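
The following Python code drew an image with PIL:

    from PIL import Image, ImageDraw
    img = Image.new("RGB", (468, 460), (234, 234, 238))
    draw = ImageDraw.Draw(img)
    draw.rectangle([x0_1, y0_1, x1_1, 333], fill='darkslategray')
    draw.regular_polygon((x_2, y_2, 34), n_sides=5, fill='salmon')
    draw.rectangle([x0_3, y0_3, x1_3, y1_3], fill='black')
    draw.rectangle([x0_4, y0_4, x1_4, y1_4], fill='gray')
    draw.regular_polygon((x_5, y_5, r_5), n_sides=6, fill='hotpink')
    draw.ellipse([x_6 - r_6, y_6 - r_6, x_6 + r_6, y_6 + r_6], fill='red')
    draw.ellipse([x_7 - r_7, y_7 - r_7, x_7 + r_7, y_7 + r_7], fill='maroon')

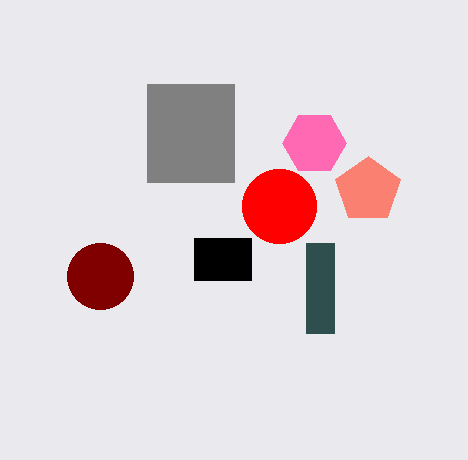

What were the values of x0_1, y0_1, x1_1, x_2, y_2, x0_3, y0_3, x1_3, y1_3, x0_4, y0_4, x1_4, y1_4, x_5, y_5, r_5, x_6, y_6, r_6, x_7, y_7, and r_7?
x0_1 = 306; y0_1 = 243; x1_1 = 334; x_2 = 368; y_2 = 190; x0_3 = 194; y0_3 = 238; x1_3 = 251; y1_3 = 280; x0_4 = 147; y0_4 = 84; x1_4 = 234; y1_4 = 182; x_5 = 314; y_5 = 143; r_5 = 32; x_6 = 279; y_6 = 206; r_6 = 37; x_7 = 100; y_7 = 276; r_7 = 33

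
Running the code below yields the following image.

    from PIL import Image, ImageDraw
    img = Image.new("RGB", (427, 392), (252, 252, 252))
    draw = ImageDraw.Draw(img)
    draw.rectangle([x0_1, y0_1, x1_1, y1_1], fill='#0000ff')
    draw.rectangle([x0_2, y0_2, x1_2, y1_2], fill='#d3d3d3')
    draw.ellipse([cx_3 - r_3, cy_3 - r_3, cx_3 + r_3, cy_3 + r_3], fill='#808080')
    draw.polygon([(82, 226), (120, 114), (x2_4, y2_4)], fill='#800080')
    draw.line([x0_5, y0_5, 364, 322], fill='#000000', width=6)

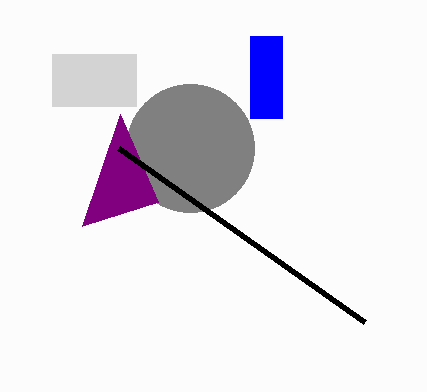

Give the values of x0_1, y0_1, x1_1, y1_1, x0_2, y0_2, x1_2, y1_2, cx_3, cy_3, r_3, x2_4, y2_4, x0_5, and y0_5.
x0_1 = 250
y0_1 = 36
x1_1 = 282
y1_1 = 118
x0_2 = 52
y0_2 = 54
x1_2 = 136
y1_2 = 106
cx_3 = 190
cy_3 = 148
r_3 = 64
x2_4 = 158
y2_4 = 202
x0_5 = 118
y0_5 = 148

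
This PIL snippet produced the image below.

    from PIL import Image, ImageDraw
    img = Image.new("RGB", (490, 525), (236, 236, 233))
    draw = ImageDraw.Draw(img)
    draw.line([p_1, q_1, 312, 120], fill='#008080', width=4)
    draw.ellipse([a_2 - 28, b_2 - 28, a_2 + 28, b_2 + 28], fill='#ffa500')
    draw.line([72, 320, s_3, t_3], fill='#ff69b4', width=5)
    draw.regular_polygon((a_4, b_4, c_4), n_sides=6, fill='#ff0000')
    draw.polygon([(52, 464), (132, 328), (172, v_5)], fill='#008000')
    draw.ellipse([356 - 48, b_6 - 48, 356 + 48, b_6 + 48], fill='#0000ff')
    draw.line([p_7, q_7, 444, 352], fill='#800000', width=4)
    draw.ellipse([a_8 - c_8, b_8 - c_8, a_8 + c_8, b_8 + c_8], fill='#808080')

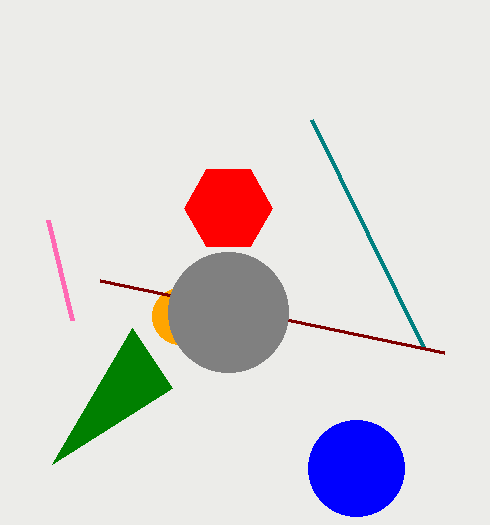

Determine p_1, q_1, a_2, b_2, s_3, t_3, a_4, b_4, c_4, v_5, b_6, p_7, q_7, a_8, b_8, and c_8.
p_1 = 424; q_1 = 348; a_2 = 180; b_2 = 316; s_3 = 48; t_3 = 220; a_4 = 228; b_4 = 208; c_4 = 44; v_5 = 388; b_6 = 468; p_7 = 100; q_7 = 280; a_8 = 228; b_8 = 312; c_8 = 60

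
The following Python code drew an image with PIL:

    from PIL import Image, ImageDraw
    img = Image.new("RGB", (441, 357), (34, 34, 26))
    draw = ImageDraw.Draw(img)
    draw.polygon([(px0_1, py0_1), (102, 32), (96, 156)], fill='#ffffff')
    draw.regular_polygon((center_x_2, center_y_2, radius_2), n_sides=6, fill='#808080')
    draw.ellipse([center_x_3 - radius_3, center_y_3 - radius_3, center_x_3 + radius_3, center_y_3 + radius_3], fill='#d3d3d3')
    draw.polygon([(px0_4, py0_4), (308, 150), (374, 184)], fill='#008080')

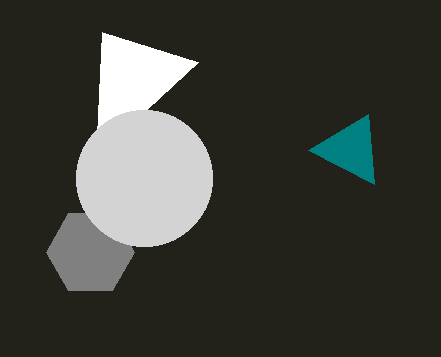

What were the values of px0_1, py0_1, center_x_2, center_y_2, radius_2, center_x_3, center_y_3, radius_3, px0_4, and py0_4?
px0_1 = 198; py0_1 = 62; center_x_2 = 90; center_y_2 = 252; radius_2 = 44; center_x_3 = 144; center_y_3 = 178; radius_3 = 68; px0_4 = 368; py0_4 = 114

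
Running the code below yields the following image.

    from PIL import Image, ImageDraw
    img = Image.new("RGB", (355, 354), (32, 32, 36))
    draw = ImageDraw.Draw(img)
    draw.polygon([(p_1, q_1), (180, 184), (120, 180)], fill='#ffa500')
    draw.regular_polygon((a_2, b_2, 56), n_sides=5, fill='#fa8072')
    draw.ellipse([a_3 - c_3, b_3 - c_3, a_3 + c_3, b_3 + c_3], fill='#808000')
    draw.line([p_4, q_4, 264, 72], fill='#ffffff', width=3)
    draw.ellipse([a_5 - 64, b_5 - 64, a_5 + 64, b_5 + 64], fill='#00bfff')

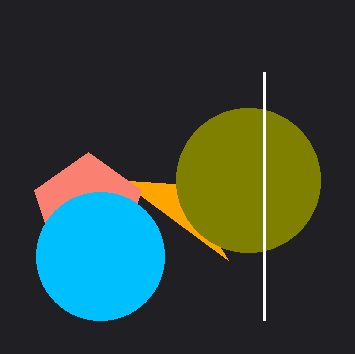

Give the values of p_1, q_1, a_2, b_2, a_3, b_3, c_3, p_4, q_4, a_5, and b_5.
p_1 = 228
q_1 = 260
a_2 = 88
b_2 = 208
a_3 = 248
b_3 = 180
c_3 = 72
p_4 = 264
q_4 = 320
a_5 = 100
b_5 = 256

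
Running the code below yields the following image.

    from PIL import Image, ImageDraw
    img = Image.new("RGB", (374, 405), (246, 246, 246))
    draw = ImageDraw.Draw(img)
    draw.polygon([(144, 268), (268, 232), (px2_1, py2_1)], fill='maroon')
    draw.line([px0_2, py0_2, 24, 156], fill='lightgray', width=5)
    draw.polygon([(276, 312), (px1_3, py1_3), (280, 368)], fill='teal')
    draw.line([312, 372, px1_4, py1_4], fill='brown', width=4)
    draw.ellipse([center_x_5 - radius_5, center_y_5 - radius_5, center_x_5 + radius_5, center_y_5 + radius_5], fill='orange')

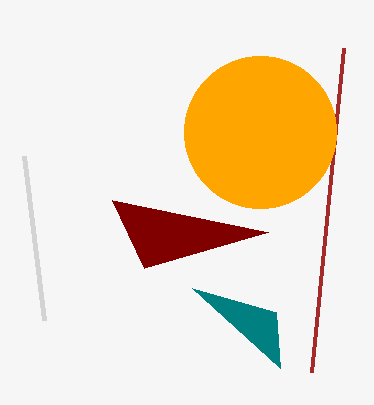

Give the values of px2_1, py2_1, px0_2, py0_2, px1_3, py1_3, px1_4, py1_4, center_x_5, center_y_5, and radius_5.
px2_1 = 112
py2_1 = 200
px0_2 = 44
py0_2 = 320
px1_3 = 192
py1_3 = 288
px1_4 = 344
py1_4 = 48
center_x_5 = 260
center_y_5 = 132
radius_5 = 76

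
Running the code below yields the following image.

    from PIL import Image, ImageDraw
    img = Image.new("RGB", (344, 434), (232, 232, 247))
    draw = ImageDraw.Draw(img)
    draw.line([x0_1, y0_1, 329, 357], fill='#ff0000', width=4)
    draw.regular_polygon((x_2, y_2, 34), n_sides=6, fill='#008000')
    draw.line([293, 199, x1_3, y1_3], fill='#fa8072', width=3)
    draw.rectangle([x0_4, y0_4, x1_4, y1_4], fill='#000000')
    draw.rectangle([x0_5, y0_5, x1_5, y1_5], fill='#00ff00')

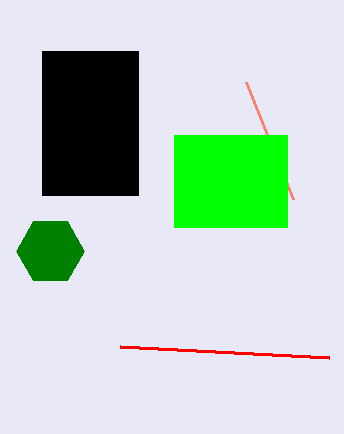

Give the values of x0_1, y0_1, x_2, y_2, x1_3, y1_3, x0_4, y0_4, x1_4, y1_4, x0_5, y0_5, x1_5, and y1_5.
x0_1 = 120; y0_1 = 346; x_2 = 50; y_2 = 251; x1_3 = 246; y1_3 = 82; x0_4 = 42; y0_4 = 51; x1_4 = 138; y1_4 = 195; x0_5 = 174; y0_5 = 135; x1_5 = 287; y1_5 = 227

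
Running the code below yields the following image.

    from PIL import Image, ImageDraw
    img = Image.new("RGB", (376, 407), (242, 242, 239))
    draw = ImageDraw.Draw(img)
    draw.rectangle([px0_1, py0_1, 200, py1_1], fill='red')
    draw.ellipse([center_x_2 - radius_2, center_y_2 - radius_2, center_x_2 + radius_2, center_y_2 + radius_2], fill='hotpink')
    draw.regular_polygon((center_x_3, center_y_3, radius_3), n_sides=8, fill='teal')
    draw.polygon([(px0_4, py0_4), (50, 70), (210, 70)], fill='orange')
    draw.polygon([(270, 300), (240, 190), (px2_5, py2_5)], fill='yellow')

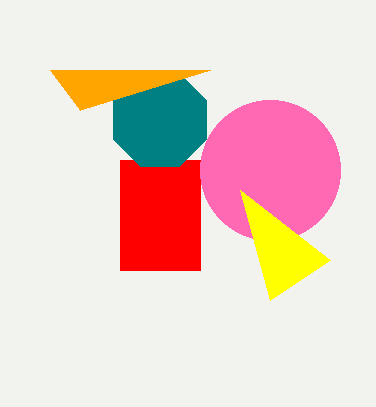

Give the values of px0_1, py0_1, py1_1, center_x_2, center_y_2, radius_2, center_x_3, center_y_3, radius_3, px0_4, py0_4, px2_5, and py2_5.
px0_1 = 120; py0_1 = 160; py1_1 = 270; center_x_2 = 270; center_y_2 = 170; radius_2 = 70; center_x_3 = 160; center_y_3 = 120; radius_3 = 50; px0_4 = 80; py0_4 = 110; px2_5 = 330; py2_5 = 260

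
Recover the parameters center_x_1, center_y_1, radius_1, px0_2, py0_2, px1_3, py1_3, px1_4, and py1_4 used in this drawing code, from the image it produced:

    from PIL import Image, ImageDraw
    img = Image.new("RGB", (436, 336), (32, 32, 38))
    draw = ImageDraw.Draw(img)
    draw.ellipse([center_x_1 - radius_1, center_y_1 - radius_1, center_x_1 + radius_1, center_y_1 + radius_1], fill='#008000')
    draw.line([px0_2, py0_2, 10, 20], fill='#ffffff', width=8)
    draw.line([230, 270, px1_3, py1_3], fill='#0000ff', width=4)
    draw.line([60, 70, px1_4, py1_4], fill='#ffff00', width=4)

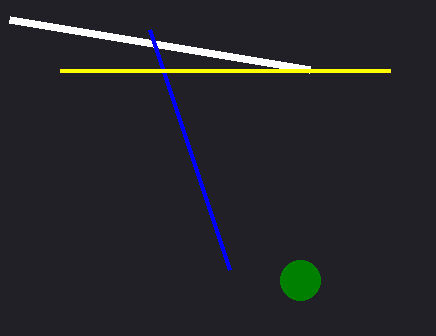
center_x_1 = 300, center_y_1 = 280, radius_1 = 20, px0_2 = 310, py0_2 = 70, px1_3 = 150, py1_3 = 30, px1_4 = 390, py1_4 = 70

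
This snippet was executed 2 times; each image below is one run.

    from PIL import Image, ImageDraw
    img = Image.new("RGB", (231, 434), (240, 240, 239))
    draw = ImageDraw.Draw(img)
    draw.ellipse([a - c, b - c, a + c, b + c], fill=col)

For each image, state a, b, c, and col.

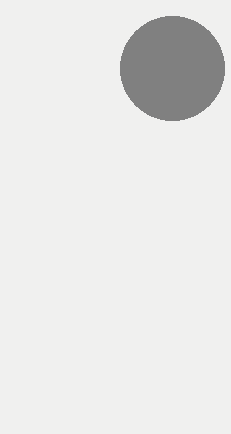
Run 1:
a = 172; b = 68; c = 52; col = 'gray'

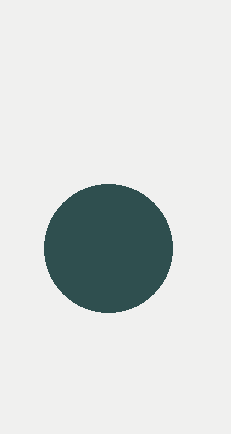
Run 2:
a = 108
b = 248
c = 64
col = 'darkslategray'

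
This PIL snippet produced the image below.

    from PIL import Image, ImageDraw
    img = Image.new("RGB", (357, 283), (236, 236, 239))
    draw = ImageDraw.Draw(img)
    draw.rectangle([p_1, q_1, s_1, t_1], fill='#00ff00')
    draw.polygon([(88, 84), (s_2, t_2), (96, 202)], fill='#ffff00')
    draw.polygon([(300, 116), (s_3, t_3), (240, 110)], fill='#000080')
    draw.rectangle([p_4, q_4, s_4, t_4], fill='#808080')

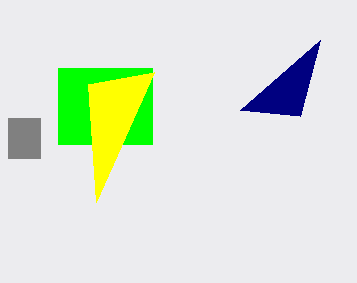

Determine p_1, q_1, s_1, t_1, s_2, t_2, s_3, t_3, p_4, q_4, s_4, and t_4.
p_1 = 58; q_1 = 68; s_1 = 152; t_1 = 144; s_2 = 154; t_2 = 72; s_3 = 320; t_3 = 40; p_4 = 8; q_4 = 118; s_4 = 40; t_4 = 158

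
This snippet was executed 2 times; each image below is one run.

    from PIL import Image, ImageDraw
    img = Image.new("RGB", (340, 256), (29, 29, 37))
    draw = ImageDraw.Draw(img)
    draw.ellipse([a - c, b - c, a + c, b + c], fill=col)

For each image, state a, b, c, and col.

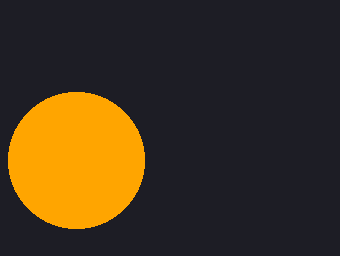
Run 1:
a = 76
b = 160
c = 68
col = 'orange'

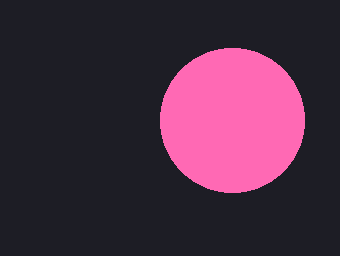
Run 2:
a = 232
b = 120
c = 72
col = 'hotpink'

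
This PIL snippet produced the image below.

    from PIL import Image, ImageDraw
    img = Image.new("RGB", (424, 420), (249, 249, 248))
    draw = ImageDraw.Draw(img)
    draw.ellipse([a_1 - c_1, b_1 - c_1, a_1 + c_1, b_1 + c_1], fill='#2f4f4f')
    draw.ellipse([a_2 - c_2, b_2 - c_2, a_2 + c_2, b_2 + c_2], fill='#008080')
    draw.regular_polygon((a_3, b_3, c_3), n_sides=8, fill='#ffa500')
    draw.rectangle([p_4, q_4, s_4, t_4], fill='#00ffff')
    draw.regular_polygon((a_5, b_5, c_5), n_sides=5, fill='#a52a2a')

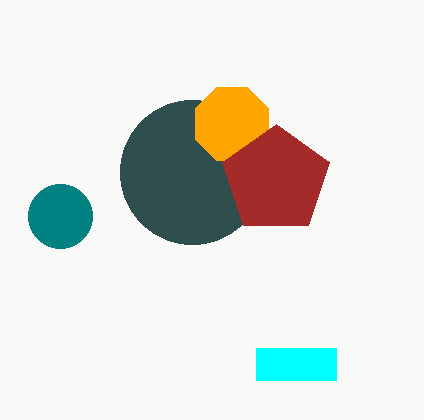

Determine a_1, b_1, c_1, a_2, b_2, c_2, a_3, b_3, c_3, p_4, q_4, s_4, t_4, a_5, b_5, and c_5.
a_1 = 192
b_1 = 172
c_1 = 72
a_2 = 60
b_2 = 216
c_2 = 32
a_3 = 232
b_3 = 124
c_3 = 40
p_4 = 256
q_4 = 348
s_4 = 336
t_4 = 380
a_5 = 276
b_5 = 180
c_5 = 56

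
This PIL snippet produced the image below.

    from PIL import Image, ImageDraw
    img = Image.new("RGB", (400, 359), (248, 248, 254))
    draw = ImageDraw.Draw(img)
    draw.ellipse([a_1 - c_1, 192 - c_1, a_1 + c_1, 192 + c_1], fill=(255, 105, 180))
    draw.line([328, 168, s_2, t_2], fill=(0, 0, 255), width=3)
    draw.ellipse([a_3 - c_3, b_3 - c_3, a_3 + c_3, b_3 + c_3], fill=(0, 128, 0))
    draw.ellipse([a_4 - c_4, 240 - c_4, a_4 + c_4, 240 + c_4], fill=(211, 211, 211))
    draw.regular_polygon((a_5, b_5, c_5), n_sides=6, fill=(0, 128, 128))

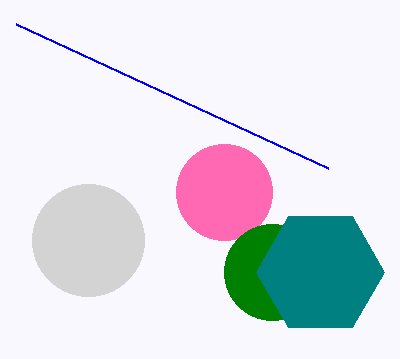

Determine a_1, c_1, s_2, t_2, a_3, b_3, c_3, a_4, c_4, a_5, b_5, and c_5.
a_1 = 224
c_1 = 48
s_2 = 16
t_2 = 24
a_3 = 272
b_3 = 272
c_3 = 48
a_4 = 88
c_4 = 56
a_5 = 320
b_5 = 272
c_5 = 64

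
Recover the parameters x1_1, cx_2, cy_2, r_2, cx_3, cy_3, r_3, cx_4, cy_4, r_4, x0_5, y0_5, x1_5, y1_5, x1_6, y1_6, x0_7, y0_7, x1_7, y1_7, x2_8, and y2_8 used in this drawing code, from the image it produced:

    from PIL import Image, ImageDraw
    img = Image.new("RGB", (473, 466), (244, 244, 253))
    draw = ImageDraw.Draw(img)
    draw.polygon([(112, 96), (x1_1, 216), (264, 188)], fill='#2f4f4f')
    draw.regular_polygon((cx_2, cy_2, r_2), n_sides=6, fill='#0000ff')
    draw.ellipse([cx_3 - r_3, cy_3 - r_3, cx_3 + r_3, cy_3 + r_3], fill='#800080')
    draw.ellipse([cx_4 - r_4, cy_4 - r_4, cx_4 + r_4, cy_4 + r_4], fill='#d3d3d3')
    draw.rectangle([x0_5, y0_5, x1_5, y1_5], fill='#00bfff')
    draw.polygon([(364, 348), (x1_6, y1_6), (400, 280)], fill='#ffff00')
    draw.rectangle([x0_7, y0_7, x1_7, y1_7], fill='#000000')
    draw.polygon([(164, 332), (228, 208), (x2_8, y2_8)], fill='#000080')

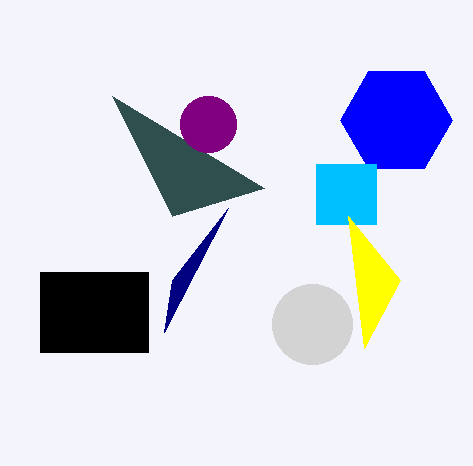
x1_1 = 172
cx_2 = 396
cy_2 = 120
r_2 = 56
cx_3 = 208
cy_3 = 124
r_3 = 28
cx_4 = 312
cy_4 = 324
r_4 = 40
x0_5 = 316
y0_5 = 164
x1_5 = 376
y1_5 = 224
x1_6 = 348
y1_6 = 216
x0_7 = 40
y0_7 = 272
x1_7 = 148
y1_7 = 352
x2_8 = 172
y2_8 = 280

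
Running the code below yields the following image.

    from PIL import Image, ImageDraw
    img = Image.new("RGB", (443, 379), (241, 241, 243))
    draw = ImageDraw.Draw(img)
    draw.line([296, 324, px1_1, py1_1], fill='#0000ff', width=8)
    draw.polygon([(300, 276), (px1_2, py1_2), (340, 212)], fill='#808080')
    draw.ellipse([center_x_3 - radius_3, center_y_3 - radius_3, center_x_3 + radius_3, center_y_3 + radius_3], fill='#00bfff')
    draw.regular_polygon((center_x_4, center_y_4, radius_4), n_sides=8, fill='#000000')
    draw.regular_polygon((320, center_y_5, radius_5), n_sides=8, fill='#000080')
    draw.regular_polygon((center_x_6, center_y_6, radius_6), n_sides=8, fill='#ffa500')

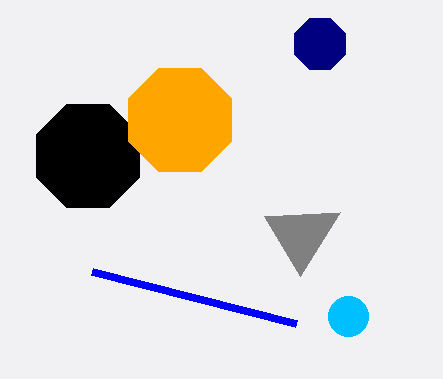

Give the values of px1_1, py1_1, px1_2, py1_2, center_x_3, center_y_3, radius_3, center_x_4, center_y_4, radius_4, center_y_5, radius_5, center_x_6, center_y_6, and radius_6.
px1_1 = 92, py1_1 = 272, px1_2 = 264, py1_2 = 216, center_x_3 = 348, center_y_3 = 316, radius_3 = 20, center_x_4 = 88, center_y_4 = 156, radius_4 = 56, center_y_5 = 44, radius_5 = 28, center_x_6 = 180, center_y_6 = 120, radius_6 = 56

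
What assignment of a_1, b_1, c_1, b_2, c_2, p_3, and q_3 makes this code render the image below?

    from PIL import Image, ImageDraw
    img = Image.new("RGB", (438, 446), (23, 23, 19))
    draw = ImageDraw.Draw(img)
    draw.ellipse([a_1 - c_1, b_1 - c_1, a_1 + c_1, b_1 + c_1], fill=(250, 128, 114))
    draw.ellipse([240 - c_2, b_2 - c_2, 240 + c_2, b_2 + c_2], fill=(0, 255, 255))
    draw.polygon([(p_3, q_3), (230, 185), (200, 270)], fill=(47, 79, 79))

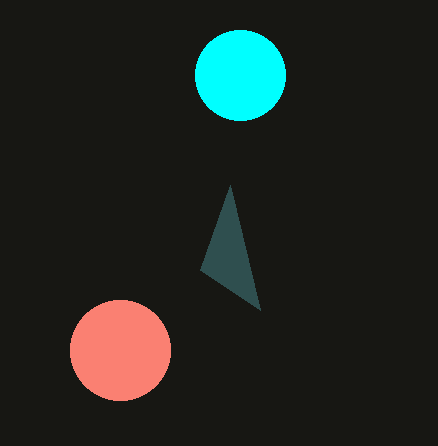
a_1 = 120, b_1 = 350, c_1 = 50, b_2 = 75, c_2 = 45, p_3 = 260, q_3 = 310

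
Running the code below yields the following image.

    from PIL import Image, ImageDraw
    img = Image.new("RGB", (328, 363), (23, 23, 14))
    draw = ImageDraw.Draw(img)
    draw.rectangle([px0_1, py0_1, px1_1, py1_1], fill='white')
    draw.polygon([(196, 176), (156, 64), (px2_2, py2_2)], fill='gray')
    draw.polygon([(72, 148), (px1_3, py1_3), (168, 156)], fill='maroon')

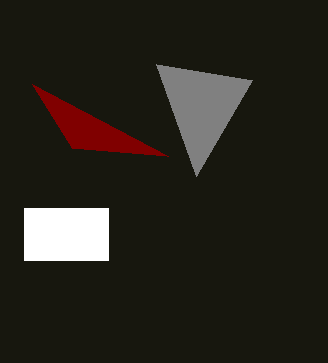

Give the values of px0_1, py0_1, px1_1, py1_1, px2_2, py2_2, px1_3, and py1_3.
px0_1 = 24
py0_1 = 208
px1_1 = 108
py1_1 = 260
px2_2 = 252
py2_2 = 80
px1_3 = 32
py1_3 = 84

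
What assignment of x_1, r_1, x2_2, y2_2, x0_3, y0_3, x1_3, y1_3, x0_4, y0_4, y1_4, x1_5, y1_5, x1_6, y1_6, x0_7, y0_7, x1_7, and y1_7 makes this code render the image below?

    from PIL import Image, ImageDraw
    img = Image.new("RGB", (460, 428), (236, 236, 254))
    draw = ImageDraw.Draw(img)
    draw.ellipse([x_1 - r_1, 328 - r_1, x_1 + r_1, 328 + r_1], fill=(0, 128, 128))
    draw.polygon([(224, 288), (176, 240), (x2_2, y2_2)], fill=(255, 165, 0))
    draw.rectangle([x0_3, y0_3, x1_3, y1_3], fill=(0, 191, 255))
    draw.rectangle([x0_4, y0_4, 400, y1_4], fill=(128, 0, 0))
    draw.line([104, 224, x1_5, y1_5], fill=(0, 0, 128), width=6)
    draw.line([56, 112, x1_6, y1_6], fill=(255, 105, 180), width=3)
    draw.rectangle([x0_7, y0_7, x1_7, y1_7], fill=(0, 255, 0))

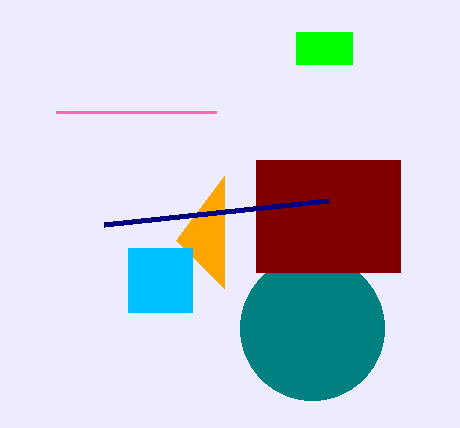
x_1 = 312, r_1 = 72, x2_2 = 224, y2_2 = 176, x0_3 = 128, y0_3 = 248, x1_3 = 192, y1_3 = 312, x0_4 = 256, y0_4 = 160, y1_4 = 272, x1_5 = 328, y1_5 = 200, x1_6 = 216, y1_6 = 112, x0_7 = 296, y0_7 = 32, x1_7 = 352, y1_7 = 64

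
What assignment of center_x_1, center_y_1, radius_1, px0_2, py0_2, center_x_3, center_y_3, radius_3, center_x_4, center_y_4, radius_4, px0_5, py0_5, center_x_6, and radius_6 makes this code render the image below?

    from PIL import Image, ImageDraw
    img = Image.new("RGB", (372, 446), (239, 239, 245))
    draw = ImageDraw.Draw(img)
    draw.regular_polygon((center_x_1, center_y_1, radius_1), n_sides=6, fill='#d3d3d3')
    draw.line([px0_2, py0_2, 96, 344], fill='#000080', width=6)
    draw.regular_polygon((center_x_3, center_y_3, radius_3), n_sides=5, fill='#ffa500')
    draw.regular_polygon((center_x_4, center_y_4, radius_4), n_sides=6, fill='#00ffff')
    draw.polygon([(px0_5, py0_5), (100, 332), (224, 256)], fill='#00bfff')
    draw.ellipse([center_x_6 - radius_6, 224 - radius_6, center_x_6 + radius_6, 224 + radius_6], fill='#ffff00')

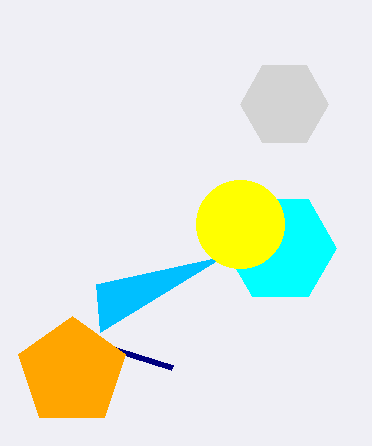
center_x_1 = 284
center_y_1 = 104
radius_1 = 44
px0_2 = 172
py0_2 = 368
center_x_3 = 72
center_y_3 = 372
radius_3 = 56
center_x_4 = 280
center_y_4 = 248
radius_4 = 56
px0_5 = 96
py0_5 = 284
center_x_6 = 240
radius_6 = 44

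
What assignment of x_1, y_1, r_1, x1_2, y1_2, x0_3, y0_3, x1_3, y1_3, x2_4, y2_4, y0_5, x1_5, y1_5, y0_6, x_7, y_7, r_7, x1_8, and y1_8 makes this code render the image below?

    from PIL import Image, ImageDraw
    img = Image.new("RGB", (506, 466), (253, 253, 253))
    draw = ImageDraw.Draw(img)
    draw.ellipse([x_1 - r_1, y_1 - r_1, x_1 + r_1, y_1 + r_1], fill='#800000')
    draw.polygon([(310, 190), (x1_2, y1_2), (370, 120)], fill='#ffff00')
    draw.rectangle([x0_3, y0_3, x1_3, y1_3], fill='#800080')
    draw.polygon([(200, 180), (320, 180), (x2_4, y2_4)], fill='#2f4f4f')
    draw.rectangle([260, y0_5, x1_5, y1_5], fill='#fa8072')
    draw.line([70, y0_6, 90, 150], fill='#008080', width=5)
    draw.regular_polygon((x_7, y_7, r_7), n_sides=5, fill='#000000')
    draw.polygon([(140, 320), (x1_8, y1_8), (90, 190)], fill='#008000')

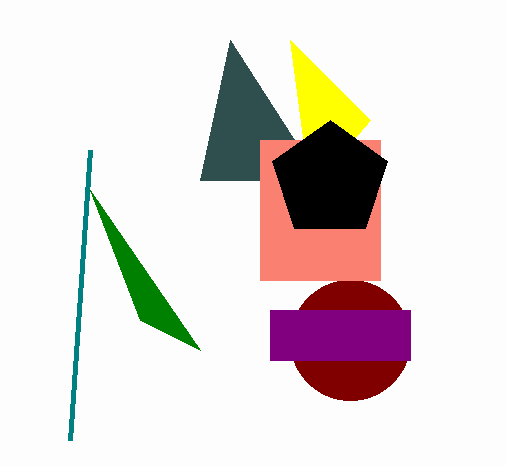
x_1 = 350; y_1 = 340; r_1 = 60; x1_2 = 290; y1_2 = 40; x0_3 = 270; y0_3 = 310; x1_3 = 410; y1_3 = 360; x2_4 = 230; y2_4 = 40; y0_5 = 140; x1_5 = 380; y1_5 = 280; y0_6 = 440; x_7 = 330; y_7 = 180; r_7 = 60; x1_8 = 200; y1_8 = 350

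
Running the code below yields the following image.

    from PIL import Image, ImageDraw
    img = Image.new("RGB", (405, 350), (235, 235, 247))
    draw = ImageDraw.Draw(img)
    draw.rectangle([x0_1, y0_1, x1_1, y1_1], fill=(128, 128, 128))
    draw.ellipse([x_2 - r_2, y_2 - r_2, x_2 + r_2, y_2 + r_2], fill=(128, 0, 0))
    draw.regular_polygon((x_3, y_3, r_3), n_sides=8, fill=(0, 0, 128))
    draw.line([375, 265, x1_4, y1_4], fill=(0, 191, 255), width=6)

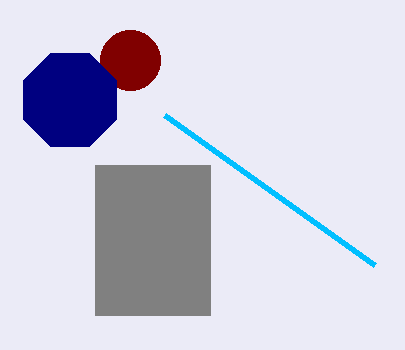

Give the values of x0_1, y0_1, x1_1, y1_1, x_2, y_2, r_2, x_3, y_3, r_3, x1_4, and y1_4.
x0_1 = 95; y0_1 = 165; x1_1 = 210; y1_1 = 315; x_2 = 130; y_2 = 60; r_2 = 30; x_3 = 70; y_3 = 100; r_3 = 50; x1_4 = 165; y1_4 = 115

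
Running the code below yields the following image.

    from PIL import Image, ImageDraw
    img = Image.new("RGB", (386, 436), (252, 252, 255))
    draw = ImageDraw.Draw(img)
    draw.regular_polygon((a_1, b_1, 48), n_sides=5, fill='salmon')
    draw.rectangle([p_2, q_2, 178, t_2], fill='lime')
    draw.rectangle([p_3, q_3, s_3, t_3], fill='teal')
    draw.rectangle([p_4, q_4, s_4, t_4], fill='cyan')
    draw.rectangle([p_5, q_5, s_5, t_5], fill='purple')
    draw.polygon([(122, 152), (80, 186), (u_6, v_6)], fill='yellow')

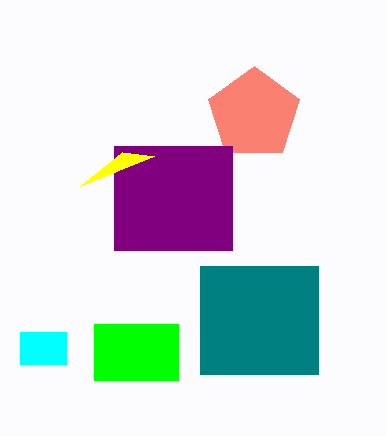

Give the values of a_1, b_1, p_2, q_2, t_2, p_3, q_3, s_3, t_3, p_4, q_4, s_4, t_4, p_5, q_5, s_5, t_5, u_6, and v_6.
a_1 = 254; b_1 = 114; p_2 = 94; q_2 = 324; t_2 = 380; p_3 = 200; q_3 = 266; s_3 = 318; t_3 = 374; p_4 = 20; q_4 = 332; s_4 = 66; t_4 = 364; p_5 = 114; q_5 = 146; s_5 = 232; t_5 = 250; u_6 = 154; v_6 = 156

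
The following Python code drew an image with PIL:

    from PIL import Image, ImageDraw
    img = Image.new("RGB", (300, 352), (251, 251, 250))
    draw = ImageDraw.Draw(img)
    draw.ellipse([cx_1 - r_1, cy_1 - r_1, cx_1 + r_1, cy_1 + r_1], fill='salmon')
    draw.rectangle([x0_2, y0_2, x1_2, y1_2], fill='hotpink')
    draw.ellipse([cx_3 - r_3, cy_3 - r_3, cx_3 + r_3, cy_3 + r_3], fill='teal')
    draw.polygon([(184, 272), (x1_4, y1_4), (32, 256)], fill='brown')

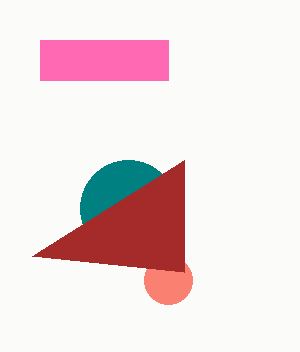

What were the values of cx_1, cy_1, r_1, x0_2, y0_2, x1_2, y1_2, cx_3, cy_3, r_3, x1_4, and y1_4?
cx_1 = 168, cy_1 = 280, r_1 = 24, x0_2 = 40, y0_2 = 40, x1_2 = 168, y1_2 = 80, cx_3 = 128, cy_3 = 208, r_3 = 48, x1_4 = 184, y1_4 = 160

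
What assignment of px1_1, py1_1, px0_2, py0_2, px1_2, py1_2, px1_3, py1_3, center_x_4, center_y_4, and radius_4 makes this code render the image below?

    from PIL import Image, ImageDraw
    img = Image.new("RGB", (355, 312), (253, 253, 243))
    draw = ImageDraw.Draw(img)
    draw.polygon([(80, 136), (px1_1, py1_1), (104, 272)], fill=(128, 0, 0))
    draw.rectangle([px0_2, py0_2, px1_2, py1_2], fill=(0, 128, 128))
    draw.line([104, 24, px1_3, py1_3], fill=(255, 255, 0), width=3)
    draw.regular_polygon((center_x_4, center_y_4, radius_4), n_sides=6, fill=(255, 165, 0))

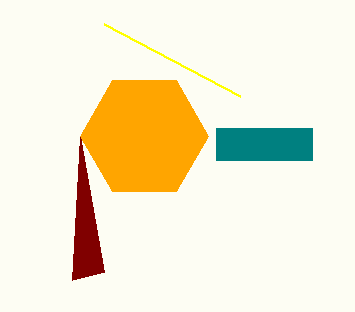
px1_1 = 72
py1_1 = 280
px0_2 = 216
py0_2 = 128
px1_2 = 312
py1_2 = 160
px1_3 = 240
py1_3 = 96
center_x_4 = 144
center_y_4 = 136
radius_4 = 64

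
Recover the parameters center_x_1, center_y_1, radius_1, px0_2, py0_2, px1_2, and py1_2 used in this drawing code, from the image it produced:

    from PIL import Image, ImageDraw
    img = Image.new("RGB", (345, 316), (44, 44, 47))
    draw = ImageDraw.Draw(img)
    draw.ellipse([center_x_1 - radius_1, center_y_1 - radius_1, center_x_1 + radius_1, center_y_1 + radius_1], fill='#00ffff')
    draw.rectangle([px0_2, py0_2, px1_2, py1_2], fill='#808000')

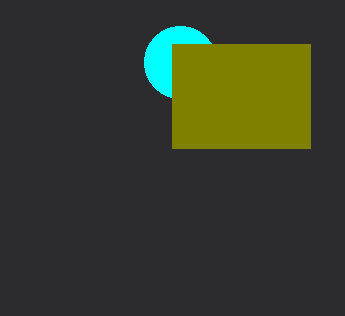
center_x_1 = 180
center_y_1 = 62
radius_1 = 36
px0_2 = 172
py0_2 = 44
px1_2 = 310
py1_2 = 148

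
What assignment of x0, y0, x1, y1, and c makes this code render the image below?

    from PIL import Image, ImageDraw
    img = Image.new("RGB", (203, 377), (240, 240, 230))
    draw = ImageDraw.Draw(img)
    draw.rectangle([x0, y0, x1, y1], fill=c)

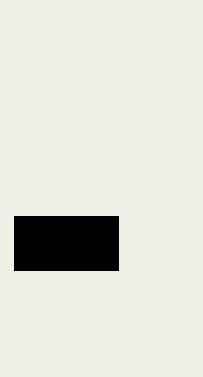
x0 = 14
y0 = 216
x1 = 118
y1 = 270
c = 'black'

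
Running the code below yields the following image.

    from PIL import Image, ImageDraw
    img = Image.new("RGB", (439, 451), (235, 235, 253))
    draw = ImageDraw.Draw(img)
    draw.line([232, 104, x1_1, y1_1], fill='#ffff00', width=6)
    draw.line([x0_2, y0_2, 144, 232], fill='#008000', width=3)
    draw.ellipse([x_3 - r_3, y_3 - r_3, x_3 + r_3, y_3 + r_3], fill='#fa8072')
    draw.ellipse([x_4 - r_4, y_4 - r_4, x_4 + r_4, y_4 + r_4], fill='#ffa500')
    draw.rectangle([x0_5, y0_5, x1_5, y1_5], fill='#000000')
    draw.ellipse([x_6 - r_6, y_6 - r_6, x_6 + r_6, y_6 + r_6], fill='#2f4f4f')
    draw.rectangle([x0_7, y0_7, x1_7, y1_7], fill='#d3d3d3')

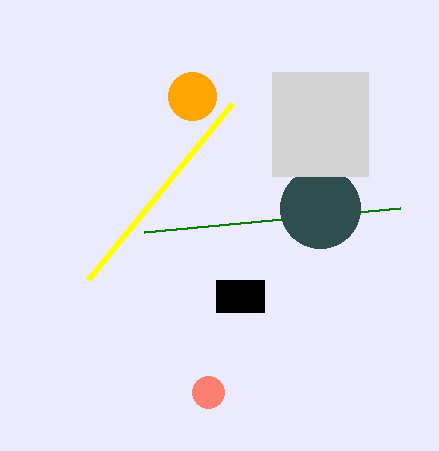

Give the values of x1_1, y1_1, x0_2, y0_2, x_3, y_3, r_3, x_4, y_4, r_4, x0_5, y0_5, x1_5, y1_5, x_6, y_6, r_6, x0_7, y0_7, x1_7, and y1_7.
x1_1 = 88, y1_1 = 280, x0_2 = 400, y0_2 = 208, x_3 = 208, y_3 = 392, r_3 = 16, x_4 = 192, y_4 = 96, r_4 = 24, x0_5 = 216, y0_5 = 280, x1_5 = 264, y1_5 = 312, x_6 = 320, y_6 = 208, r_6 = 40, x0_7 = 272, y0_7 = 72, x1_7 = 368, y1_7 = 176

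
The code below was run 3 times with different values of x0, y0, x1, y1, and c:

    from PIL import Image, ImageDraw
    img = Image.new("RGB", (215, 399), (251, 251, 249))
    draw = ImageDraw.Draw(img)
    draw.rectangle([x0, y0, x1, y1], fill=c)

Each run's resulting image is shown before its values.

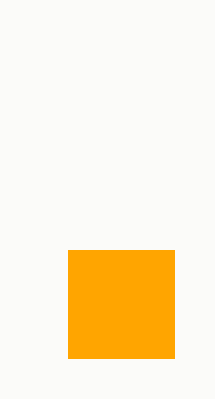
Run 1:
x0 = 68
y0 = 250
x1 = 174
y1 = 358
c = 'orange'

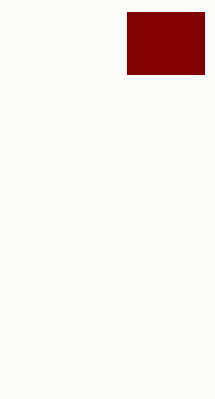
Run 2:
x0 = 127, y0 = 12, x1 = 204, y1 = 74, c = 'maroon'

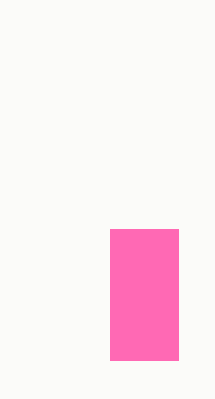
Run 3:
x0 = 110; y0 = 229; x1 = 178; y1 = 360; c = 'hotpink'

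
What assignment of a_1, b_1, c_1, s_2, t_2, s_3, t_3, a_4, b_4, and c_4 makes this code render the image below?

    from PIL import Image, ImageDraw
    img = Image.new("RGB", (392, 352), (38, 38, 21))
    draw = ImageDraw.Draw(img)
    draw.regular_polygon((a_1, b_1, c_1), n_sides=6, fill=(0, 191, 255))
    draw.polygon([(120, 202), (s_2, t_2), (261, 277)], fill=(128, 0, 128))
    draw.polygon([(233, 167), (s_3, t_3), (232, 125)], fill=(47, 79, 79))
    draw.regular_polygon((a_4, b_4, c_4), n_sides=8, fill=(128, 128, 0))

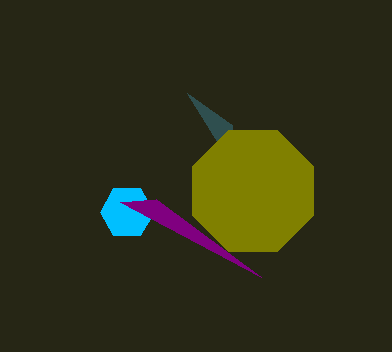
a_1 = 127
b_1 = 212
c_1 = 27
s_2 = 156
t_2 = 199
s_3 = 187
t_3 = 93
a_4 = 253
b_4 = 191
c_4 = 65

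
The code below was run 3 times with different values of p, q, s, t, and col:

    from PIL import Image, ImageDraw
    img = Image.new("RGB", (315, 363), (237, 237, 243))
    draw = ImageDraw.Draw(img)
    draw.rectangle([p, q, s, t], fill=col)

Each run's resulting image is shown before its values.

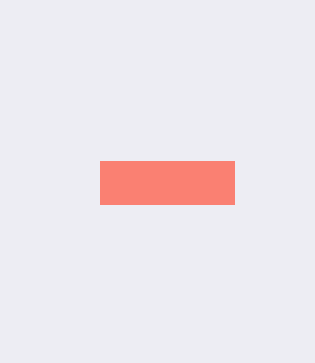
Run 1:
p = 100, q = 161, s = 234, t = 204, col = 'salmon'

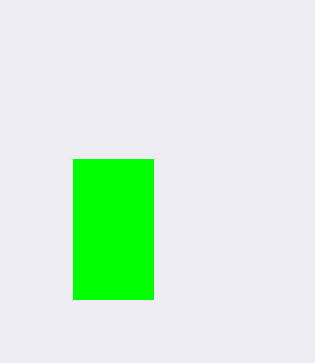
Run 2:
p = 73; q = 159; s = 153; t = 299; col = 'lime'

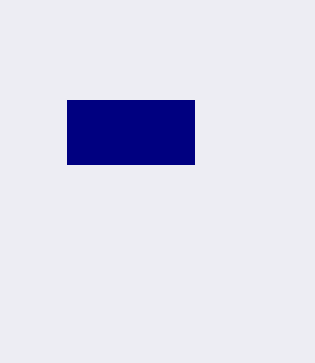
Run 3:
p = 67, q = 100, s = 194, t = 164, col = 'navy'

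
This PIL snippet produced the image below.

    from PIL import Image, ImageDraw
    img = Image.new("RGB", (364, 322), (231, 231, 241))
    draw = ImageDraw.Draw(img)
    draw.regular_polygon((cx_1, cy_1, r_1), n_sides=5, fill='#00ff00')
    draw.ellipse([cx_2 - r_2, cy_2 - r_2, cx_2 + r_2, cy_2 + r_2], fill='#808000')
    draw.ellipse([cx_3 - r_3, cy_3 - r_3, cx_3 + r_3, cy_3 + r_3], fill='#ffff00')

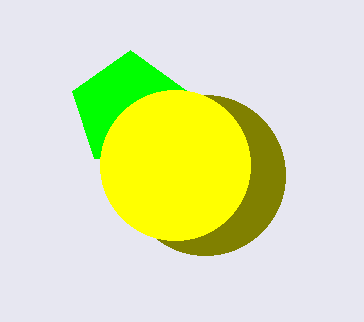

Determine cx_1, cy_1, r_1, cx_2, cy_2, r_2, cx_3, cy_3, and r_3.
cx_1 = 130; cy_1 = 110; r_1 = 60; cx_2 = 205; cy_2 = 175; r_2 = 80; cx_3 = 175; cy_3 = 165; r_3 = 75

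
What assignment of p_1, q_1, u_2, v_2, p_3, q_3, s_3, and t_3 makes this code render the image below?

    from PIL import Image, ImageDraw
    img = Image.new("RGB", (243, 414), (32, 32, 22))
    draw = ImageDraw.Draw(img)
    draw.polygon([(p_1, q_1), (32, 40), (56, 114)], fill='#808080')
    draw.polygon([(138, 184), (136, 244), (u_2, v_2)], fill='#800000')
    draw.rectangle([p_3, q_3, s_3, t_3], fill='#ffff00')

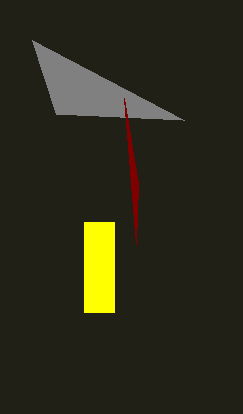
p_1 = 184
q_1 = 120
u_2 = 124
v_2 = 98
p_3 = 84
q_3 = 222
s_3 = 114
t_3 = 312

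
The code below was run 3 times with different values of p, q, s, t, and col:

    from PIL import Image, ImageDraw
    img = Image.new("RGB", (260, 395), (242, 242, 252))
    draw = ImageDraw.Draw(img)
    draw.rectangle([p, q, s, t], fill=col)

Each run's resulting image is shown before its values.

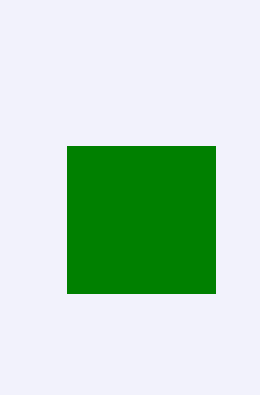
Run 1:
p = 67
q = 146
s = 215
t = 293
col = 'green'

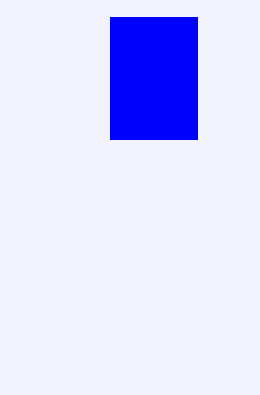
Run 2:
p = 110, q = 17, s = 197, t = 139, col = 'blue'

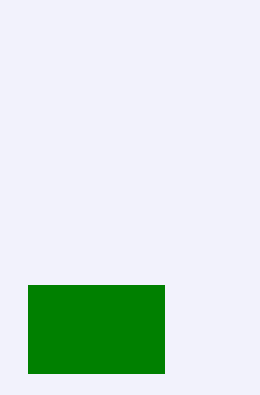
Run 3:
p = 28, q = 285, s = 164, t = 373, col = 'green'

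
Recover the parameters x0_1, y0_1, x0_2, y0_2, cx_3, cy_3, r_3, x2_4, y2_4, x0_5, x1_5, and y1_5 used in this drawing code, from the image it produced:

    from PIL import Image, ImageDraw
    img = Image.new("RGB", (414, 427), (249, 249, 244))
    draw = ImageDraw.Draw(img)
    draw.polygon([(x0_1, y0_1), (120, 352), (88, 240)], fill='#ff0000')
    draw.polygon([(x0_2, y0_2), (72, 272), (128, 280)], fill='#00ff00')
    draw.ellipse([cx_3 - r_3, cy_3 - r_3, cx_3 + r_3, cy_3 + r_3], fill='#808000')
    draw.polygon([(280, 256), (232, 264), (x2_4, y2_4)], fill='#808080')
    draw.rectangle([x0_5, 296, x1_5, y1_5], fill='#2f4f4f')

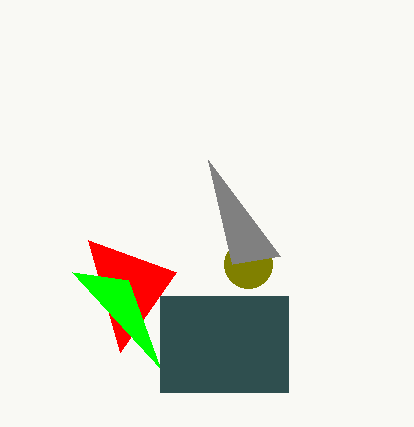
x0_1 = 176, y0_1 = 272, x0_2 = 160, y0_2 = 368, cx_3 = 248, cy_3 = 264, r_3 = 24, x2_4 = 208, y2_4 = 160, x0_5 = 160, x1_5 = 288, y1_5 = 392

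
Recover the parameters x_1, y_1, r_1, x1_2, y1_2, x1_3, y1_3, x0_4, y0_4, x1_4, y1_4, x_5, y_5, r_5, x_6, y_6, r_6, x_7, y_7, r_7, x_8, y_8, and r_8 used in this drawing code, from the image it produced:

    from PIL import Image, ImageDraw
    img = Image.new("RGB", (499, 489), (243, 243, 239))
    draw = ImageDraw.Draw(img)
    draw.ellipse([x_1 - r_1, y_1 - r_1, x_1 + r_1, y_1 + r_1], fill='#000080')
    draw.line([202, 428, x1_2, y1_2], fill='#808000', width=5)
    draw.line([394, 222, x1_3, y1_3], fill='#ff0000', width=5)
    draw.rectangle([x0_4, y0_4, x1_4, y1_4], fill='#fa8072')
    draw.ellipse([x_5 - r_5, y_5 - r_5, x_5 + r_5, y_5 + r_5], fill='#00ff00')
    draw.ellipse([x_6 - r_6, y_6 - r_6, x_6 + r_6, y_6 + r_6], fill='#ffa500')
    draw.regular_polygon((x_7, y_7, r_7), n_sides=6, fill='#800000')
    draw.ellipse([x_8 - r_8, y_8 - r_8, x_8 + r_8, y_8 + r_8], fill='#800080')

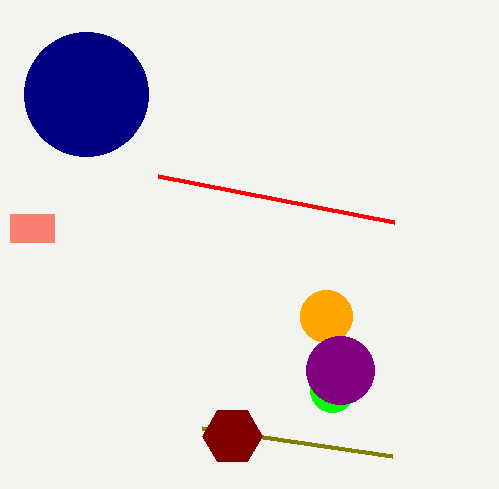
x_1 = 86
y_1 = 94
r_1 = 62
x1_2 = 392
y1_2 = 456
x1_3 = 158
y1_3 = 176
x0_4 = 10
y0_4 = 214
x1_4 = 54
y1_4 = 242
x_5 = 332
y_5 = 390
r_5 = 22
x_6 = 326
y_6 = 316
r_6 = 26
x_7 = 232
y_7 = 436
r_7 = 30
x_8 = 340
y_8 = 370
r_8 = 34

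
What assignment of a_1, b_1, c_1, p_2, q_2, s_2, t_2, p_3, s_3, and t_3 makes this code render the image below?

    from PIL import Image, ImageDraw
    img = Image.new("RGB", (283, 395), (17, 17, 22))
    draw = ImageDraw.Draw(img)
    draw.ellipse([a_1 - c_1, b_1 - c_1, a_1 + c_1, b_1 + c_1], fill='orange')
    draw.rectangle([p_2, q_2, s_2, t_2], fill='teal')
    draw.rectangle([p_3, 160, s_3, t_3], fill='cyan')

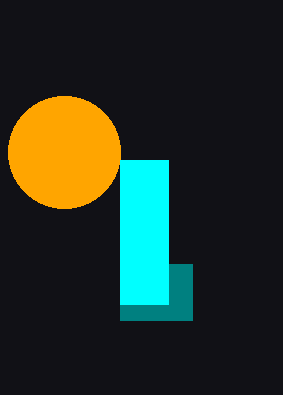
a_1 = 64; b_1 = 152; c_1 = 56; p_2 = 120; q_2 = 264; s_2 = 192; t_2 = 320; p_3 = 120; s_3 = 168; t_3 = 304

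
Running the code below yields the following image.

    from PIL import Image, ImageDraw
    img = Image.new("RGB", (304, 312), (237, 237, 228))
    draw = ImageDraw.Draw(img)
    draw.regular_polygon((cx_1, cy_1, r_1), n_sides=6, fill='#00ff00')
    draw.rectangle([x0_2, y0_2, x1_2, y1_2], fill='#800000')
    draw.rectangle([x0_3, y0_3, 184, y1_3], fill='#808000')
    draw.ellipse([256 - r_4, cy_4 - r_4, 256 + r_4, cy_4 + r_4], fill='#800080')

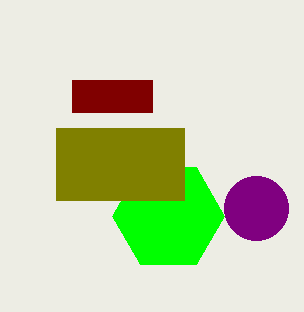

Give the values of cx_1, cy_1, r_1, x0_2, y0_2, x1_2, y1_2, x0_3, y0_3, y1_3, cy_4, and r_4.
cx_1 = 168, cy_1 = 216, r_1 = 56, x0_2 = 72, y0_2 = 80, x1_2 = 152, y1_2 = 112, x0_3 = 56, y0_3 = 128, y1_3 = 200, cy_4 = 208, r_4 = 32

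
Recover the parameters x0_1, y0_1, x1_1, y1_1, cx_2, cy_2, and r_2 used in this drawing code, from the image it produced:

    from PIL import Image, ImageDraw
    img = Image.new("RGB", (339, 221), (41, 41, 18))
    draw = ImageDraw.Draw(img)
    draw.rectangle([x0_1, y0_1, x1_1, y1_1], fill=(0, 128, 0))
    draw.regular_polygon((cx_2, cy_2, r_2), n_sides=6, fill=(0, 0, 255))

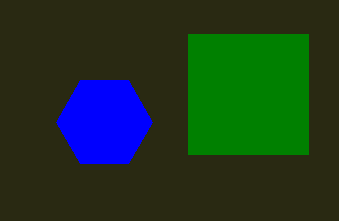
x0_1 = 188
y0_1 = 34
x1_1 = 308
y1_1 = 154
cx_2 = 104
cy_2 = 122
r_2 = 48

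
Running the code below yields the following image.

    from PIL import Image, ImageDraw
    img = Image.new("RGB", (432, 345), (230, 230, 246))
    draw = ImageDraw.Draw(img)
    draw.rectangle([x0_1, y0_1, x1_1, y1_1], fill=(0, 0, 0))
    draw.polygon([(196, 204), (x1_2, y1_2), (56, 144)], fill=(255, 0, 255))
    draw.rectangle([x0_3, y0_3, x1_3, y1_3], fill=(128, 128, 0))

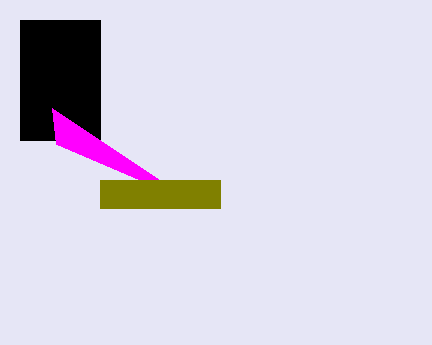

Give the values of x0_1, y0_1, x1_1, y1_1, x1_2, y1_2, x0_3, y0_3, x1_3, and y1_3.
x0_1 = 20; y0_1 = 20; x1_1 = 100; y1_1 = 140; x1_2 = 52; y1_2 = 108; x0_3 = 100; y0_3 = 180; x1_3 = 220; y1_3 = 208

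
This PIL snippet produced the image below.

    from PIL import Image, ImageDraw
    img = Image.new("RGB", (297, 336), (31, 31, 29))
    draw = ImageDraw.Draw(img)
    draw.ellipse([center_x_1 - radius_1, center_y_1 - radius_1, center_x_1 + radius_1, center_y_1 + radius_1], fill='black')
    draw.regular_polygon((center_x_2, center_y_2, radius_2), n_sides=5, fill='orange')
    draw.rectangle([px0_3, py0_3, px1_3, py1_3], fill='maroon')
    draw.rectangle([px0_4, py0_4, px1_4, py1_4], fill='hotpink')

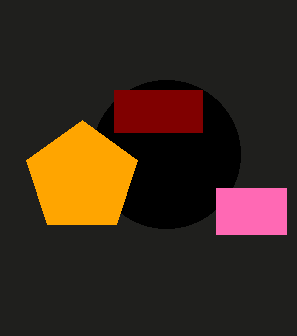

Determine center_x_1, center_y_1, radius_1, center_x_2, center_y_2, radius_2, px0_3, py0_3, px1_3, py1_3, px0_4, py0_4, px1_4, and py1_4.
center_x_1 = 166; center_y_1 = 154; radius_1 = 74; center_x_2 = 82; center_y_2 = 178; radius_2 = 58; px0_3 = 114; py0_3 = 90; px1_3 = 202; py1_3 = 132; px0_4 = 216; py0_4 = 188; px1_4 = 286; py1_4 = 234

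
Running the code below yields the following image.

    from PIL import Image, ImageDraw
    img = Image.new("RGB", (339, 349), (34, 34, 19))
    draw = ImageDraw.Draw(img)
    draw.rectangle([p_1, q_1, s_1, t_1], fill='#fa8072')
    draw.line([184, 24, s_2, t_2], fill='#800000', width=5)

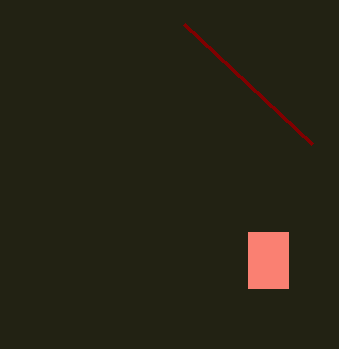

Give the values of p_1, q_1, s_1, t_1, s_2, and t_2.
p_1 = 248; q_1 = 232; s_1 = 288; t_1 = 288; s_2 = 312; t_2 = 144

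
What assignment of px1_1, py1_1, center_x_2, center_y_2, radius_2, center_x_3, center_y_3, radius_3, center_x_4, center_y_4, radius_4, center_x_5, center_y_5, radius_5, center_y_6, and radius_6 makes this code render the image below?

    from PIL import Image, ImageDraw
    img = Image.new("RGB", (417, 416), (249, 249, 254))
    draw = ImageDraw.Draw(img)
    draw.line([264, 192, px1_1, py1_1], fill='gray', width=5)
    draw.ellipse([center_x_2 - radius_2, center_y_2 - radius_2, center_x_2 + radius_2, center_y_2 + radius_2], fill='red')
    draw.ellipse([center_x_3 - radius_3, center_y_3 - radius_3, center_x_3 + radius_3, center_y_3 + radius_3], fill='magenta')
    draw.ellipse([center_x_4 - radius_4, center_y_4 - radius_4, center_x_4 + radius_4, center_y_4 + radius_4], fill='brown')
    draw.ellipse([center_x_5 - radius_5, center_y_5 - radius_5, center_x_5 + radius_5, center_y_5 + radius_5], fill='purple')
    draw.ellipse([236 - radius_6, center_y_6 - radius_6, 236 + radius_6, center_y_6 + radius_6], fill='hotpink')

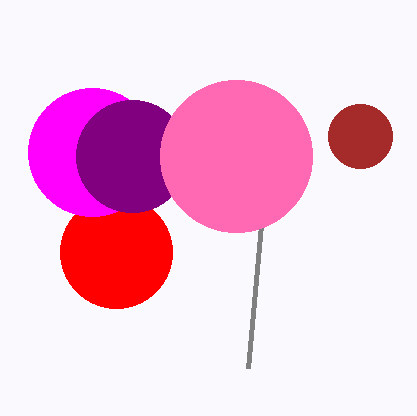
px1_1 = 248
py1_1 = 368
center_x_2 = 116
center_y_2 = 252
radius_2 = 56
center_x_3 = 92
center_y_3 = 152
radius_3 = 64
center_x_4 = 360
center_y_4 = 136
radius_4 = 32
center_x_5 = 132
center_y_5 = 156
radius_5 = 56
center_y_6 = 156
radius_6 = 76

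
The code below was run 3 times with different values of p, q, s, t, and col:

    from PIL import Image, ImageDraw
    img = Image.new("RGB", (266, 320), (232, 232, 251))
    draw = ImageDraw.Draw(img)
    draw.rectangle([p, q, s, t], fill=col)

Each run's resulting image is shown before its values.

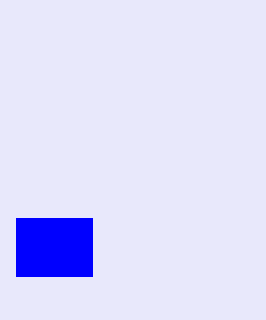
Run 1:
p = 16
q = 218
s = 92
t = 276
col = 'blue'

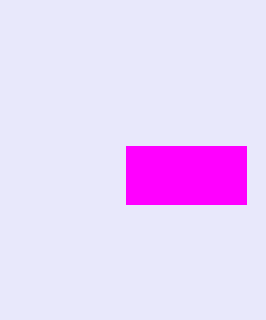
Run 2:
p = 126
q = 146
s = 246
t = 204
col = 'magenta'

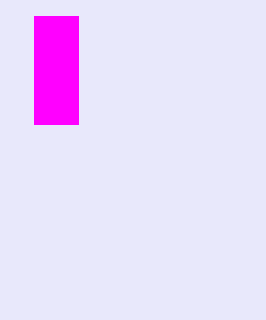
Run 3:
p = 34
q = 16
s = 78
t = 124
col = 'magenta'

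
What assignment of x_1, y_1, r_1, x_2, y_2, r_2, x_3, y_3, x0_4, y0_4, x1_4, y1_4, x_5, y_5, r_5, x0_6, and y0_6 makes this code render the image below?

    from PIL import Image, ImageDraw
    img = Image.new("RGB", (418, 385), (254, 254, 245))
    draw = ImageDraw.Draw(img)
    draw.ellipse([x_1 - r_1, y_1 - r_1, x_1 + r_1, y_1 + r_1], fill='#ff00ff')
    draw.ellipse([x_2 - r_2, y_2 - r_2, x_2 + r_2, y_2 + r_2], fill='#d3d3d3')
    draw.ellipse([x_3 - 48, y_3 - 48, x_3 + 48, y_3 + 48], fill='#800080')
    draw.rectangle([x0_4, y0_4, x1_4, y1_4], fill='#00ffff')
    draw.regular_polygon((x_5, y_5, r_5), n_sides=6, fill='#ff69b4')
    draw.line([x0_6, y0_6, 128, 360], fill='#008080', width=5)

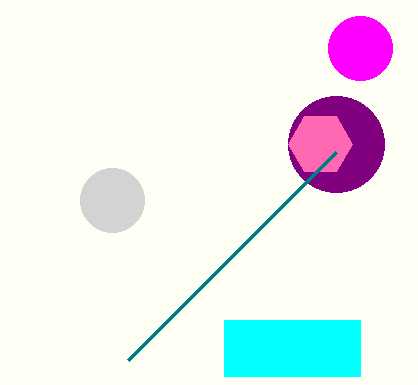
x_1 = 360; y_1 = 48; r_1 = 32; x_2 = 112; y_2 = 200; r_2 = 32; x_3 = 336; y_3 = 144; x0_4 = 224; y0_4 = 320; x1_4 = 360; y1_4 = 376; x_5 = 320; y_5 = 144; r_5 = 32; x0_6 = 336; y0_6 = 152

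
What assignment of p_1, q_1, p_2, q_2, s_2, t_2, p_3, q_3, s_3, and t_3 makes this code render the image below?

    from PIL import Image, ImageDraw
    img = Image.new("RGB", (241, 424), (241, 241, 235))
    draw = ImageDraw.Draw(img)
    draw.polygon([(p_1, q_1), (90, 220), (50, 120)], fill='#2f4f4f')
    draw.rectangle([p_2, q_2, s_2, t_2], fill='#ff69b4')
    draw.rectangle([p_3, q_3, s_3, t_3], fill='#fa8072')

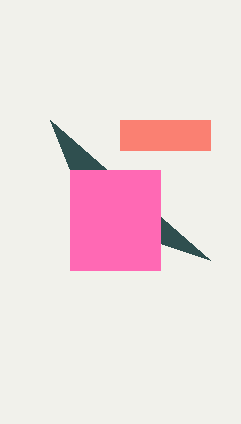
p_1 = 210
q_1 = 260
p_2 = 70
q_2 = 170
s_2 = 160
t_2 = 270
p_3 = 120
q_3 = 120
s_3 = 210
t_3 = 150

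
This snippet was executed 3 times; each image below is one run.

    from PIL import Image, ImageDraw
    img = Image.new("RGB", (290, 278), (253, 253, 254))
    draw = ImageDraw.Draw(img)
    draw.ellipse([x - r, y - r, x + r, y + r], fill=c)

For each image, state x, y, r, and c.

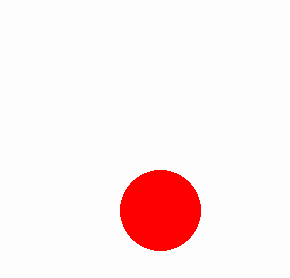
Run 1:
x = 160; y = 210; r = 40; c = 'red'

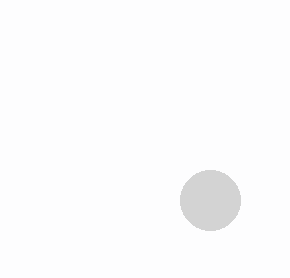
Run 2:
x = 210
y = 200
r = 30
c = 'lightgray'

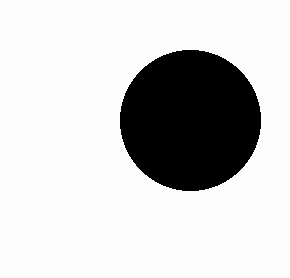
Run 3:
x = 190; y = 120; r = 70; c = 'black'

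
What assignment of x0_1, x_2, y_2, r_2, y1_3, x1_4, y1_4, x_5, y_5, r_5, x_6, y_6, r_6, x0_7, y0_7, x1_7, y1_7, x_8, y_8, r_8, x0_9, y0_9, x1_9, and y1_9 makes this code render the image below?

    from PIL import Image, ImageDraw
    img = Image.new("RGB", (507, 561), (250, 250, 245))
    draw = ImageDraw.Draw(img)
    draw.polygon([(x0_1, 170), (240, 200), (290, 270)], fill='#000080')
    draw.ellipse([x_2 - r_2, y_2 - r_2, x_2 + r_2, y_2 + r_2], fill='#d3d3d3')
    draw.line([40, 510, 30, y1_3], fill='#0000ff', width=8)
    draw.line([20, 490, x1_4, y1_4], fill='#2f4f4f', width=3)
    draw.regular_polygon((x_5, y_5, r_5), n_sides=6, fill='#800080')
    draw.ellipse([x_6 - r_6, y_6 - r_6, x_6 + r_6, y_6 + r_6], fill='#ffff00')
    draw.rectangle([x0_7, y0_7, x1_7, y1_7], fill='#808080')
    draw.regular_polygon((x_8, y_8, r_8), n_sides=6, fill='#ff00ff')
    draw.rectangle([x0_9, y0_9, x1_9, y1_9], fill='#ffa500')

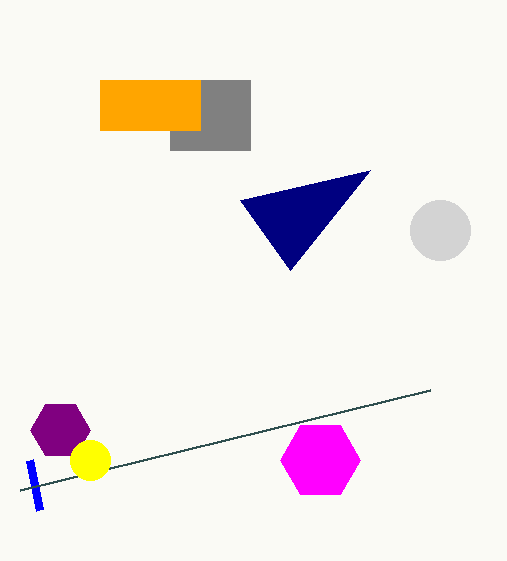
x0_1 = 370; x_2 = 440; y_2 = 230; r_2 = 30; y1_3 = 460; x1_4 = 430; y1_4 = 390; x_5 = 60; y_5 = 430; r_5 = 30; x_6 = 90; y_6 = 460; r_6 = 20; x0_7 = 170; y0_7 = 80; x1_7 = 250; y1_7 = 150; x_8 = 320; y_8 = 460; r_8 = 40; x0_9 = 100; y0_9 = 80; x1_9 = 200; y1_9 = 130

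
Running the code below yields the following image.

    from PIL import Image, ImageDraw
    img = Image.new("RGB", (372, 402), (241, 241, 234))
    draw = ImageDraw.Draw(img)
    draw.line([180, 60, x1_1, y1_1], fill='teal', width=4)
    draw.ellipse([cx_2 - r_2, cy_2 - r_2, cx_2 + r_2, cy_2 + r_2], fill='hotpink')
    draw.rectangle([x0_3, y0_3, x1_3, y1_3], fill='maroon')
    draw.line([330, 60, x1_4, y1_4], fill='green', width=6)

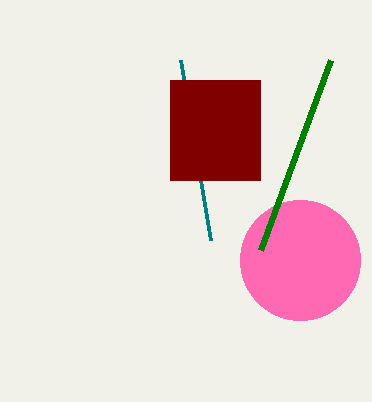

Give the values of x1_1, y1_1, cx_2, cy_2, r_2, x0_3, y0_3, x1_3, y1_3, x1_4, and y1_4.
x1_1 = 210, y1_1 = 240, cx_2 = 300, cy_2 = 260, r_2 = 60, x0_3 = 170, y0_3 = 80, x1_3 = 260, y1_3 = 180, x1_4 = 260, y1_4 = 250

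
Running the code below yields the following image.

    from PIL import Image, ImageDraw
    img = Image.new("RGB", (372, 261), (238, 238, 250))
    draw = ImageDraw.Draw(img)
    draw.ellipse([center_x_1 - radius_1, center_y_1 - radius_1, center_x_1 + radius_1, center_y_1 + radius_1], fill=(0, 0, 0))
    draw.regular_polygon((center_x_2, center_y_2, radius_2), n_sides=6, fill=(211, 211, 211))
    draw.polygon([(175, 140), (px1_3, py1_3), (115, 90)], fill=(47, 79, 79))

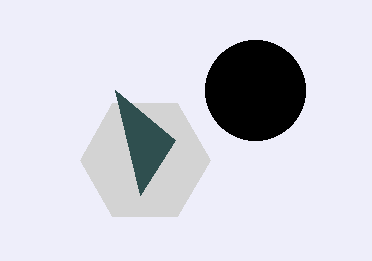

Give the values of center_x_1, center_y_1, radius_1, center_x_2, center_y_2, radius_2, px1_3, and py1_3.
center_x_1 = 255, center_y_1 = 90, radius_1 = 50, center_x_2 = 145, center_y_2 = 160, radius_2 = 65, px1_3 = 140, py1_3 = 195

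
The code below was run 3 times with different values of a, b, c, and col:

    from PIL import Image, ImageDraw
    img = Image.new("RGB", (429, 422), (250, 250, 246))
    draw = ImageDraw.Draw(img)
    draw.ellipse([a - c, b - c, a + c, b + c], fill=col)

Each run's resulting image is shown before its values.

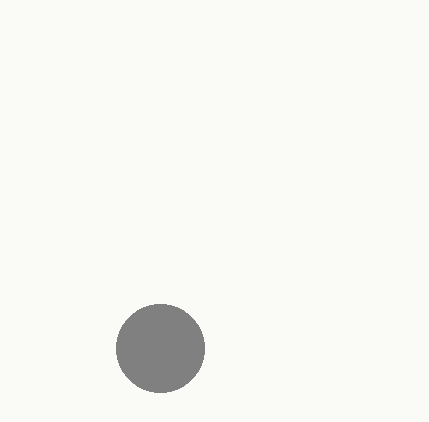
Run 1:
a = 160
b = 348
c = 44
col = 'gray'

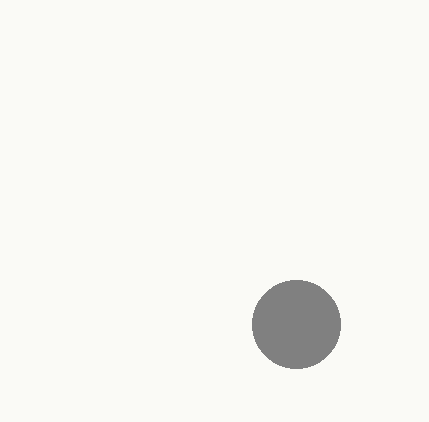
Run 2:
a = 296
b = 324
c = 44
col = 'gray'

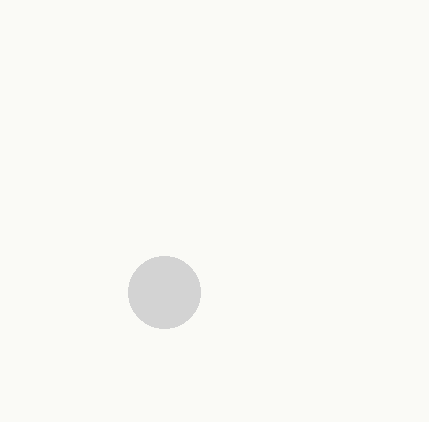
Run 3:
a = 164
b = 292
c = 36
col = 'lightgray'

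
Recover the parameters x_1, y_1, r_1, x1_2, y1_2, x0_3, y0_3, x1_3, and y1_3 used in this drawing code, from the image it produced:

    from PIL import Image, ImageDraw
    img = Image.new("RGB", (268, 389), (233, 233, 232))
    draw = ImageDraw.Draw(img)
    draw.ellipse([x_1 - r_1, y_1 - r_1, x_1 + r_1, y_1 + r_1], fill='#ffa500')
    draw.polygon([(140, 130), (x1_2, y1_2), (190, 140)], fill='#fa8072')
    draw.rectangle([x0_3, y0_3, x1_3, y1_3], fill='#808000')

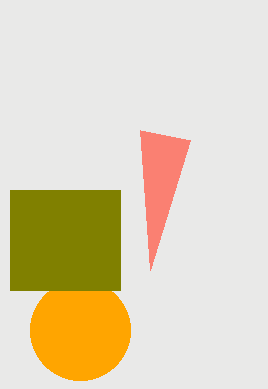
x_1 = 80
y_1 = 330
r_1 = 50
x1_2 = 150
y1_2 = 270
x0_3 = 10
y0_3 = 190
x1_3 = 120
y1_3 = 290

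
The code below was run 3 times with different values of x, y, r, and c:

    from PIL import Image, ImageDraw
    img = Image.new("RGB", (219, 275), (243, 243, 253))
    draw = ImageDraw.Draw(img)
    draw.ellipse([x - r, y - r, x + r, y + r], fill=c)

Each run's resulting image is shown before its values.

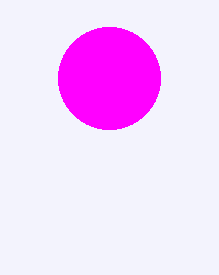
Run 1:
x = 109, y = 78, r = 51, c = 'magenta'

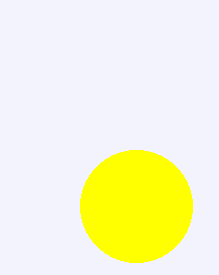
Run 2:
x = 136
y = 206
r = 56
c = 'yellow'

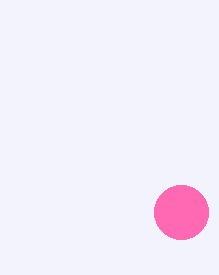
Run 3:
x = 181
y = 212
r = 27
c = 'hotpink'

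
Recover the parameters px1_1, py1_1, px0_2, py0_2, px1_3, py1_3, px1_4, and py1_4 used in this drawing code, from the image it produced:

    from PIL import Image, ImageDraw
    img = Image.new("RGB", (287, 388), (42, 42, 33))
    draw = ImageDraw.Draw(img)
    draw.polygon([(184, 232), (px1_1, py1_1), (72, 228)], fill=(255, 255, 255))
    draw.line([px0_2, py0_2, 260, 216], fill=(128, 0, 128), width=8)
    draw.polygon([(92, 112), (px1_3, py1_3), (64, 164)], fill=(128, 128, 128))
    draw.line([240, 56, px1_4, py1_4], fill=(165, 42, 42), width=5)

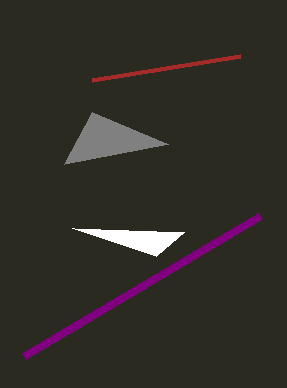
px1_1 = 156
py1_1 = 256
px0_2 = 24
py0_2 = 356
px1_3 = 168
py1_3 = 144
px1_4 = 92
py1_4 = 80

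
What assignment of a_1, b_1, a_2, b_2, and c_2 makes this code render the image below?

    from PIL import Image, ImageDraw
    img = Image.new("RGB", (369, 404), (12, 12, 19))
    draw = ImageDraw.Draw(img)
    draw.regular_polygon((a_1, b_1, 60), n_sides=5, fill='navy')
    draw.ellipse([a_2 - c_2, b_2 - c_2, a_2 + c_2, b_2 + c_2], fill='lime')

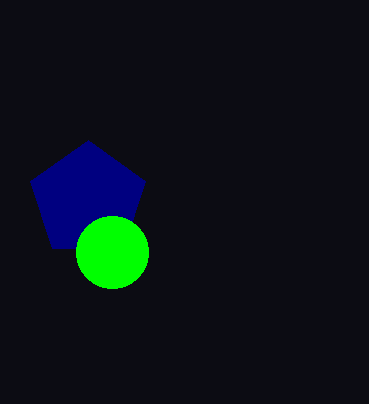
a_1 = 88; b_1 = 200; a_2 = 112; b_2 = 252; c_2 = 36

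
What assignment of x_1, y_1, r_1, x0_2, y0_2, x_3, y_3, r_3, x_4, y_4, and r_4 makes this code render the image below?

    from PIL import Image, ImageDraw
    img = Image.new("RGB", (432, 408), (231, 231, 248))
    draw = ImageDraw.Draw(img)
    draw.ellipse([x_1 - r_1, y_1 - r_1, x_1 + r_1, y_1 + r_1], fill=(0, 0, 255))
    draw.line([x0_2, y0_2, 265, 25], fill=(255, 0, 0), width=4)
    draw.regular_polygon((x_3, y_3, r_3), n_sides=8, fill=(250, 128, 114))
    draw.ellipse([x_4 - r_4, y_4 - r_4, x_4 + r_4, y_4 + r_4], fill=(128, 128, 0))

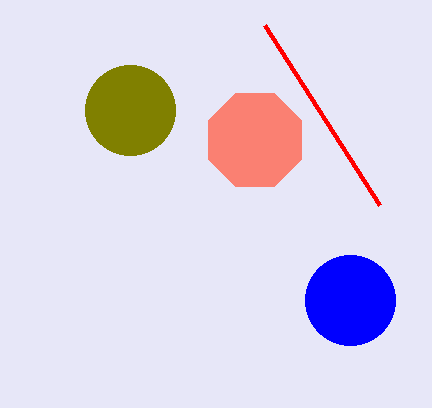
x_1 = 350; y_1 = 300; r_1 = 45; x0_2 = 380; y0_2 = 205; x_3 = 255; y_3 = 140; r_3 = 50; x_4 = 130; y_4 = 110; r_4 = 45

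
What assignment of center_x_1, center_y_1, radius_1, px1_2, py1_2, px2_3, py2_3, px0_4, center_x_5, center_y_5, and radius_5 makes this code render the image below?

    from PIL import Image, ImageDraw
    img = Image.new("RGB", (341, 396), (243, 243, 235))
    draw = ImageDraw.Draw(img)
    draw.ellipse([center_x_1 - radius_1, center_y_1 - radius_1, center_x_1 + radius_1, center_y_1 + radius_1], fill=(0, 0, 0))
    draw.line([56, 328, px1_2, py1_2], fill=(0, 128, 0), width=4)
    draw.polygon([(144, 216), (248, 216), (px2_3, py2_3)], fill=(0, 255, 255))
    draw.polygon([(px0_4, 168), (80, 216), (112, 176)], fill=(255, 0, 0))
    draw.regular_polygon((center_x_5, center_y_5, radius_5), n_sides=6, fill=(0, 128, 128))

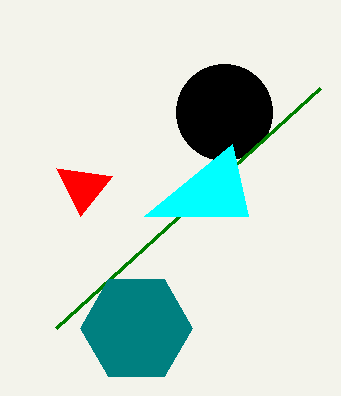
center_x_1 = 224; center_y_1 = 112; radius_1 = 48; px1_2 = 320; py1_2 = 88; px2_3 = 232; py2_3 = 144; px0_4 = 56; center_x_5 = 136; center_y_5 = 328; radius_5 = 56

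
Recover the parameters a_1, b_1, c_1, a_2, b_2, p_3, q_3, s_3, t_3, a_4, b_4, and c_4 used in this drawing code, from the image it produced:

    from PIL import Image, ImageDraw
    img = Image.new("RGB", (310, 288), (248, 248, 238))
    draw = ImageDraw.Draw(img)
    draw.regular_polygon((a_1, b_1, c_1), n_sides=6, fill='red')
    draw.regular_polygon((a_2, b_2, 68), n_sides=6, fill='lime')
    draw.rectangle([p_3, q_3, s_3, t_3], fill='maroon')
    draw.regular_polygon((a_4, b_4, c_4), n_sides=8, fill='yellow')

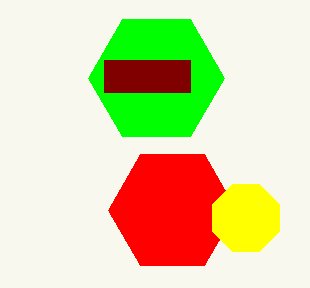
a_1 = 172, b_1 = 210, c_1 = 64, a_2 = 156, b_2 = 78, p_3 = 104, q_3 = 60, s_3 = 190, t_3 = 92, a_4 = 246, b_4 = 218, c_4 = 36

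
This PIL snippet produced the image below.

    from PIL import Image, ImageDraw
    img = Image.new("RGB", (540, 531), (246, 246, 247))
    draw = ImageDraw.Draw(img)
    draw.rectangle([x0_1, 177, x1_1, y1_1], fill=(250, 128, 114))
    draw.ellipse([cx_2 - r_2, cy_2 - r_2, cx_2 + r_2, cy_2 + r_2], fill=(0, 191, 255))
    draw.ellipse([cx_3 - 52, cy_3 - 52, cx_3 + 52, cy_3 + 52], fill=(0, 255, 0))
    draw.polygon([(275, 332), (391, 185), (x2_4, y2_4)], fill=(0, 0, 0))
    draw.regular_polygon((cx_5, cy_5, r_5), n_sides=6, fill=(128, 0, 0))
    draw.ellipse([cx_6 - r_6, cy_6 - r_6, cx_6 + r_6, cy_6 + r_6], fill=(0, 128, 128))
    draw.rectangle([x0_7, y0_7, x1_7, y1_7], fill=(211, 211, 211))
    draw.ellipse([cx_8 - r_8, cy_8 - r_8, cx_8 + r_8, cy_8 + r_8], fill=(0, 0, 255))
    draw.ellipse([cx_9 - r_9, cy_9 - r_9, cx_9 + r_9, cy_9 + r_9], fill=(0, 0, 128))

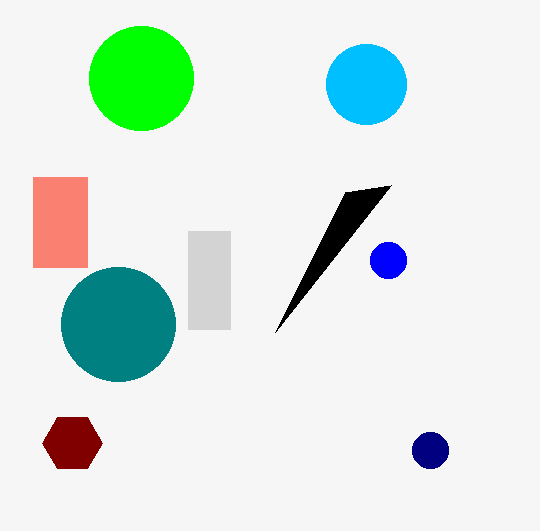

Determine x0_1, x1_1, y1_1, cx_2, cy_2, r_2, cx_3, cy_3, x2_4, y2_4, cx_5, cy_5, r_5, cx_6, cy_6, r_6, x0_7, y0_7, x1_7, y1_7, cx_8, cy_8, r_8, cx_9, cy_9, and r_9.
x0_1 = 33, x1_1 = 87, y1_1 = 267, cx_2 = 366, cy_2 = 84, r_2 = 40, cx_3 = 141, cy_3 = 78, x2_4 = 345, y2_4 = 192, cx_5 = 72, cy_5 = 443, r_5 = 30, cx_6 = 118, cy_6 = 324, r_6 = 57, x0_7 = 188, y0_7 = 231, x1_7 = 230, y1_7 = 329, cx_8 = 388, cy_8 = 260, r_8 = 18, cx_9 = 430, cy_9 = 450, r_9 = 18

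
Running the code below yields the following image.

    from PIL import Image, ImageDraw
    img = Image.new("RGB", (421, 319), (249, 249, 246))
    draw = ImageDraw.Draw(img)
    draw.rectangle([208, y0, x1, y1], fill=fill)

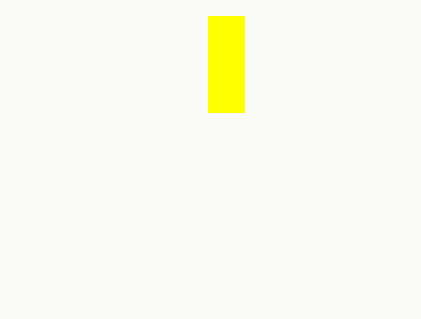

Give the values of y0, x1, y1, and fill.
y0 = 16, x1 = 244, y1 = 112, fill = 'yellow'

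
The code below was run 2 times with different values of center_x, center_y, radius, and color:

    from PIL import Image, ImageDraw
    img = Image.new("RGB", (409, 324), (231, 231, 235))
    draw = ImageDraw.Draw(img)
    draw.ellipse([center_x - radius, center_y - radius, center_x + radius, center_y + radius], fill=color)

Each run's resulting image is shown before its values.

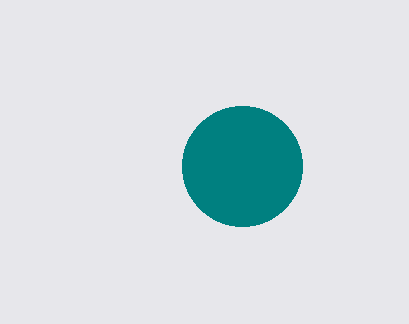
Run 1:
center_x = 242; center_y = 166; radius = 60; color = 'teal'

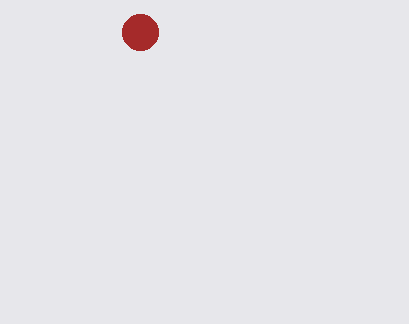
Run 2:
center_x = 140, center_y = 32, radius = 18, color = 'brown'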